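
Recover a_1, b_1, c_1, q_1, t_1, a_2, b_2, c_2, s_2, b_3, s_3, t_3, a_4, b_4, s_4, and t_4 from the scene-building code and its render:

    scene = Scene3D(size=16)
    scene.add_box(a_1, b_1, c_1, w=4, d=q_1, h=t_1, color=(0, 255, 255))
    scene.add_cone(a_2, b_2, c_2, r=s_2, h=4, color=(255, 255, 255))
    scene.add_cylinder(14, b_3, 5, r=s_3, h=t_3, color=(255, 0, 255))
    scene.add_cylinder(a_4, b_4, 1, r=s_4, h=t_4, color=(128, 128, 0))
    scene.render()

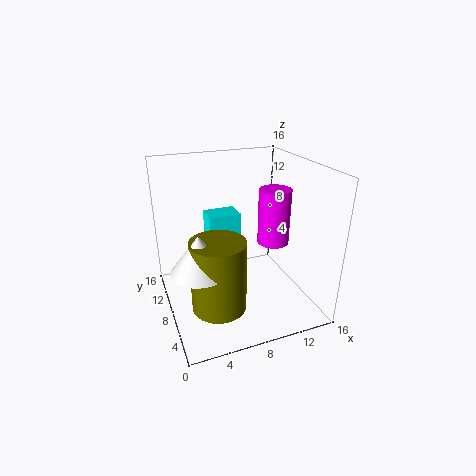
a_1 = 6
b_1 = 12
c_1 = 4
q_1 = 3
t_1 = 5
a_2 = 3
b_2 = 6
c_2 = 6
s_2 = 3
b_3 = 11
s_3 = 2
t_3 = 7
a_4 = 5
b_4 = 6
s_4 = 3
t_4 = 8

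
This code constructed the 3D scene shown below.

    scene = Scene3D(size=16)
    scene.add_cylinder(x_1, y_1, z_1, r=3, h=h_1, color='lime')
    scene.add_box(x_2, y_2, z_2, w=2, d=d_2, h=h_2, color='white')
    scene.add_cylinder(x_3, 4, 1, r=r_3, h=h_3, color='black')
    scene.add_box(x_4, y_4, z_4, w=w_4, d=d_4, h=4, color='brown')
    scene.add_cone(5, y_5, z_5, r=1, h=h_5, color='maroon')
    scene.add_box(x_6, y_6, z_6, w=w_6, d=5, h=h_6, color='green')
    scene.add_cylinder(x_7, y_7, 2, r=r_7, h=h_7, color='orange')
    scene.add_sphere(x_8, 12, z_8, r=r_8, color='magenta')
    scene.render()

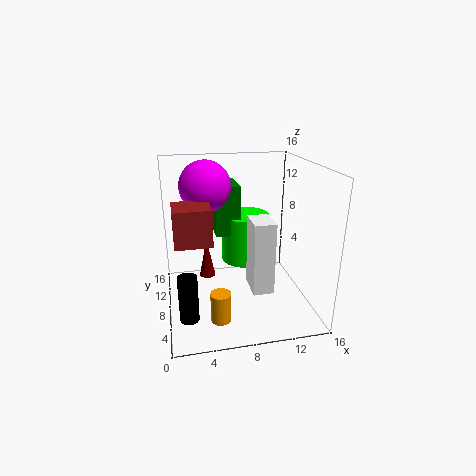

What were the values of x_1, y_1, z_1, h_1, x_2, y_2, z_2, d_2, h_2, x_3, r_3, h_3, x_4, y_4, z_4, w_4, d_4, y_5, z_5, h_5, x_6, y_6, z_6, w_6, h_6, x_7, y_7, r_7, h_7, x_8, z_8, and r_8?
x_1 = 10, y_1 = 13, z_1 = 3, h_1 = 6, x_2 = 8, y_2 = 1, z_2 = 5, d_2 = 3, h_2 = 7, x_3 = 2, r_3 = 1, h_3 = 5, x_4 = 1, y_4 = 6, z_4 = 8, w_4 = 4, d_4 = 4, y_5 = 13, z_5 = 1, h_5 = 5, x_6 = 6, y_6 = 11, z_6 = 7, w_6 = 3, h_6 = 6, x_7 = 5, y_7 = 2, r_7 = 1, h_7 = 3, x_8 = 5, z_8 = 13, r_8 = 3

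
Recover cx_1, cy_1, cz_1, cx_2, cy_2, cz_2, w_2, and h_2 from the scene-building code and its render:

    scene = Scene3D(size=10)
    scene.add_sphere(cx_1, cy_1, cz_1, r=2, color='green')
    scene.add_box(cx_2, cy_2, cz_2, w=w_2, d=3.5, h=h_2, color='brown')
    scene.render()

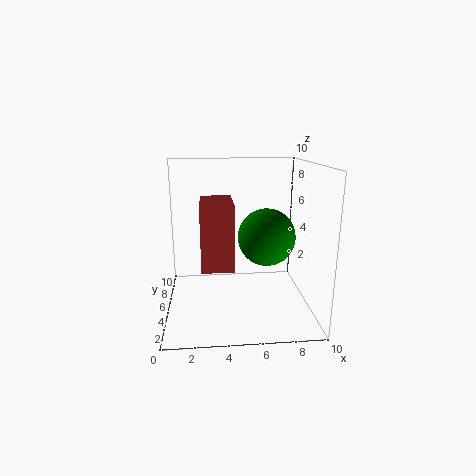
cx_1 = 7
cy_1 = 5
cz_1 = 5
cx_2 = 2.5
cy_2 = 1.5
cz_2 = 4
w_2 = 2
h_2 = 4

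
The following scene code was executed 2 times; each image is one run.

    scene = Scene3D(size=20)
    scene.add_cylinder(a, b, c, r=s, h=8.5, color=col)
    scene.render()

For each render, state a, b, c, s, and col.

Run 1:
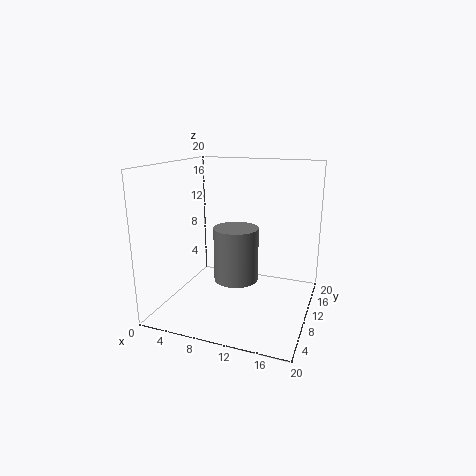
a = 8; b = 14.5; c = 1.5; s = 3.5; col = 'gray'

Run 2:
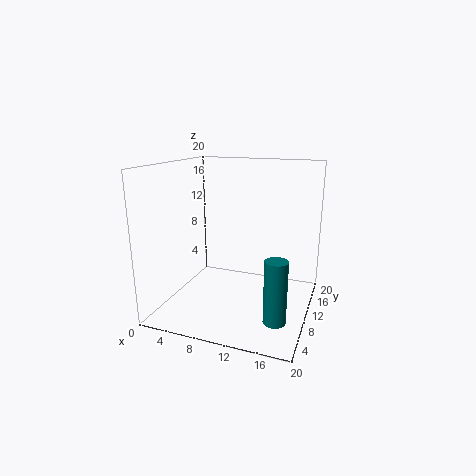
a = 16.5; b = 6; c = 0.5; s = 1.5; col = 'teal'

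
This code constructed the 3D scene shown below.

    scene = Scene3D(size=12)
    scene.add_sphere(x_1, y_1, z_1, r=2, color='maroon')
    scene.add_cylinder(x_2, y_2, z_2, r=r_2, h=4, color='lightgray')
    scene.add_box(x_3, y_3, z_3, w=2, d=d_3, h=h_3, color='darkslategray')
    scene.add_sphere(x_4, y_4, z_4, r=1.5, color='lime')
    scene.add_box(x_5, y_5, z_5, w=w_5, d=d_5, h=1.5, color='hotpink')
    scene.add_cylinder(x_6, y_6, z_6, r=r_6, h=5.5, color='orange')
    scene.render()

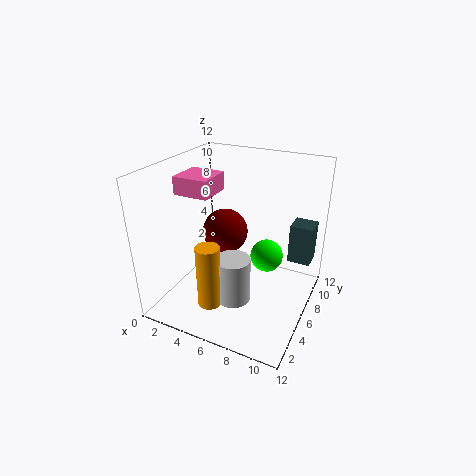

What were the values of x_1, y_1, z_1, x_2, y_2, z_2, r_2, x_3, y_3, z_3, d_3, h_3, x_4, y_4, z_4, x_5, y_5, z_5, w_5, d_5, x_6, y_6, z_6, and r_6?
x_1 = 4
y_1 = 7.5
z_1 = 5.5
x_2 = 6
y_2 = 5
z_2 = 0.5
r_2 = 1.5
x_3 = 9.5
y_3 = 9
z_3 = 3
d_3 = 2
h_3 = 3.5
x_4 = 7.5
y_4 = 9
z_4 = 3
x_5 = 1
y_5 = 4.5
z_5 = 9.5
w_5 = 3
d_5 = 3
x_6 = 4.5
y_6 = 3.5
z_6 = 0.5
r_6 = 1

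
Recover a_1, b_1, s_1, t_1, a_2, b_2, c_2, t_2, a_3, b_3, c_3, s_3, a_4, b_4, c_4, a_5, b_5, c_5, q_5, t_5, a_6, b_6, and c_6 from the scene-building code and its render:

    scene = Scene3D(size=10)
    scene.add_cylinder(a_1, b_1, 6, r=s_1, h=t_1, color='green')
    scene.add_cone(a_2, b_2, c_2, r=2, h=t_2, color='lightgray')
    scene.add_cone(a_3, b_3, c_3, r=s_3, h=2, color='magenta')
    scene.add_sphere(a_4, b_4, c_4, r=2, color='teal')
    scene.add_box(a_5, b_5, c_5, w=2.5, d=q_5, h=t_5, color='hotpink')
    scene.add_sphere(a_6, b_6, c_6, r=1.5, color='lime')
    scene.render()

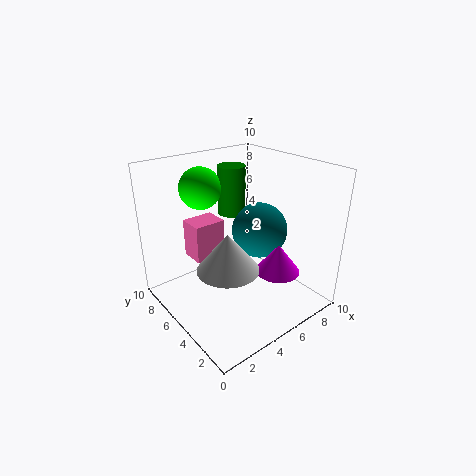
a_1 = 6
b_1 = 7
s_1 = 1
t_1 = 3.5
a_2 = 3
b_2 = 3.5
c_2 = 4
t_2 = 2.5
a_3 = 6.5
b_3 = 2.5
c_3 = 3
s_3 = 1.5
a_4 = 7
b_4 = 5
c_4 = 5
a_5 = 3.5
b_5 = 8
c_5 = 2
q_5 = 2
t_5 = 3
a_6 = 4
b_6 = 8
c_6 = 8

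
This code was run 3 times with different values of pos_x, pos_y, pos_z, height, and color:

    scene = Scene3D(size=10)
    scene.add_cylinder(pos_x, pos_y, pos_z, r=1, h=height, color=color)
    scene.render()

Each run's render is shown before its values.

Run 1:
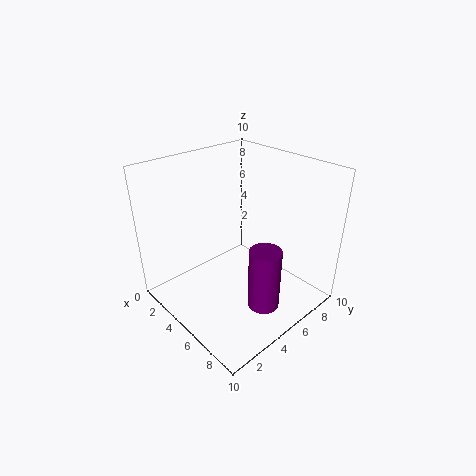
pos_x = 8.5; pos_y = 4; pos_z = 2; height = 4; color = 'purple'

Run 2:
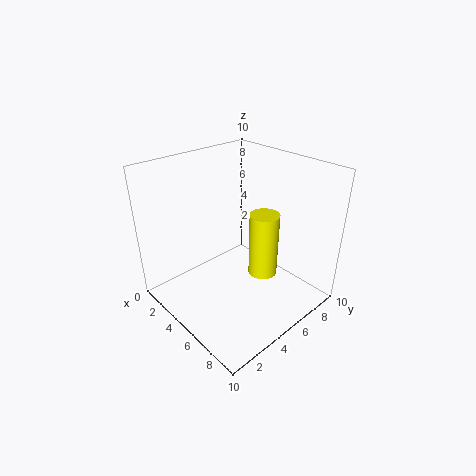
pos_x = 6.5; pos_y = 6; pos_z = 2.5; height = 4.5; color = 'yellow'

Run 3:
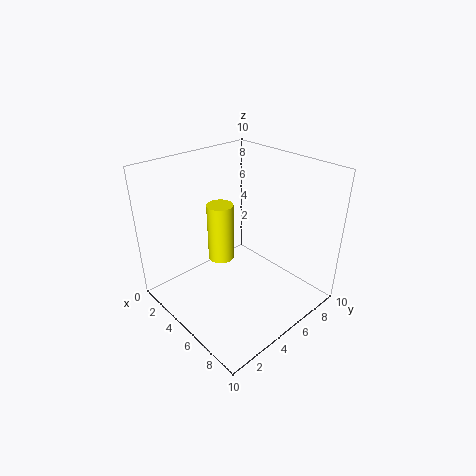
pos_x = 2.5; pos_y = 5.5; pos_z = 2; height = 4.5; color = 'yellow'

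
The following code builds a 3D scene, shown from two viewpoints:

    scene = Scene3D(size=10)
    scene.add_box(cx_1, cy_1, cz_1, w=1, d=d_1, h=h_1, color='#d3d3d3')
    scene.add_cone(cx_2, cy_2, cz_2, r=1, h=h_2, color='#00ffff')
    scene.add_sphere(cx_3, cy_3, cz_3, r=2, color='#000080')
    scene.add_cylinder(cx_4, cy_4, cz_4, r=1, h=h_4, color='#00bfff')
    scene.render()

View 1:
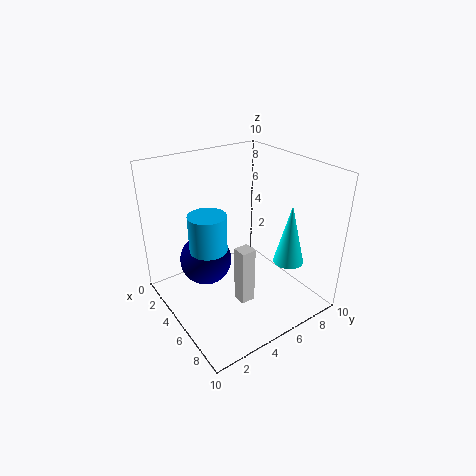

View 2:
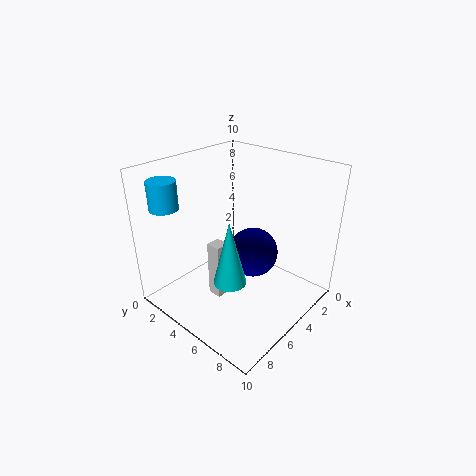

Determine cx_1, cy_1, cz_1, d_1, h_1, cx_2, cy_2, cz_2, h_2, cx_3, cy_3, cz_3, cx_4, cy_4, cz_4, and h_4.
cx_1 = 6, cy_1 = 4, cz_1 = 1, d_1 = 1, h_1 = 4, cx_2 = 8, cy_2 = 7, cz_2 = 4, h_2 = 4, cx_3 = 2, cy_3 = 4, cz_3 = 2, cx_4 = 8, cy_4 = 1, cz_4 = 7, h_4 = 2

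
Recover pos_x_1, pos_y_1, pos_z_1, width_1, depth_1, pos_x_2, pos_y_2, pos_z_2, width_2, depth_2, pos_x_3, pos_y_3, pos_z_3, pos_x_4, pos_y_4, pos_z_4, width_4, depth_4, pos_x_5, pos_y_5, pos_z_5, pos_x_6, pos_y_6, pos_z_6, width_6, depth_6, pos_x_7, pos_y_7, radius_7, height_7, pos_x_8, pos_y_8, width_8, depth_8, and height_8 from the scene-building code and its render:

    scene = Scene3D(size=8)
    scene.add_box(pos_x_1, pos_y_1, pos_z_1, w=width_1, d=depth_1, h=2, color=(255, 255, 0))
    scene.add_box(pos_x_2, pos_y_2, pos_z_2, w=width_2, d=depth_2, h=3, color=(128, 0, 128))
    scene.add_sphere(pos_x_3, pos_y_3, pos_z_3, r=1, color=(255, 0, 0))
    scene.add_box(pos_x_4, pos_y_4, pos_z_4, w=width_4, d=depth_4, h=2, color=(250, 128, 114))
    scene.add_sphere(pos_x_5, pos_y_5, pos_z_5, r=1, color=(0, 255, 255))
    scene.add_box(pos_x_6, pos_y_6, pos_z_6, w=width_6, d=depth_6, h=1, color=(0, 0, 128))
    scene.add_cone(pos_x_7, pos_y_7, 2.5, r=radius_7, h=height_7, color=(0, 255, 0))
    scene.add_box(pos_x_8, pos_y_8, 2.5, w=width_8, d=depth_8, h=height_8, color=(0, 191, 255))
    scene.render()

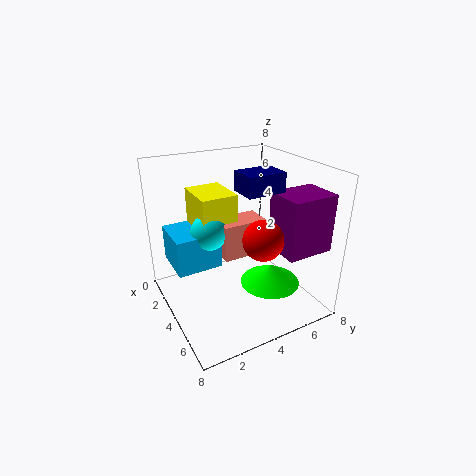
pos_x_1 = 1.5, pos_y_1 = 2, pos_z_1 = 4.5, width_1 = 2.5, depth_1 = 2, pos_x_2 = 5.5, pos_y_2 = 5, pos_z_2 = 4, width_2 = 2, depth_2 = 2.5, pos_x_3 = 6.5, pos_y_3 = 4, pos_z_3 = 5, pos_x_4 = 3, pos_y_4 = 3, pos_z_4 = 3, width_4 = 1.5, depth_4 = 2.5, pos_x_5 = 3.5, pos_y_5 = 2.5, pos_z_5 = 4.5, pos_x_6 = 4.5, pos_y_6 = 3.5, pos_z_6 = 7, width_6 = 1.5, depth_6 = 2, pos_x_7 = 6.5, pos_y_7 = 4.5, radius_7 = 1.5, height_7 = 1, pos_x_8 = 1.5, pos_y_8 = 0.5, width_8 = 2.5, depth_8 = 2.5, height_8 = 2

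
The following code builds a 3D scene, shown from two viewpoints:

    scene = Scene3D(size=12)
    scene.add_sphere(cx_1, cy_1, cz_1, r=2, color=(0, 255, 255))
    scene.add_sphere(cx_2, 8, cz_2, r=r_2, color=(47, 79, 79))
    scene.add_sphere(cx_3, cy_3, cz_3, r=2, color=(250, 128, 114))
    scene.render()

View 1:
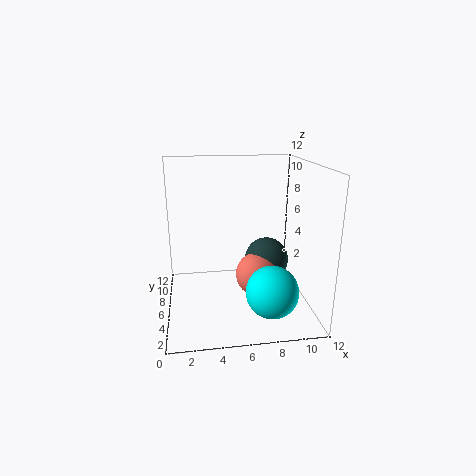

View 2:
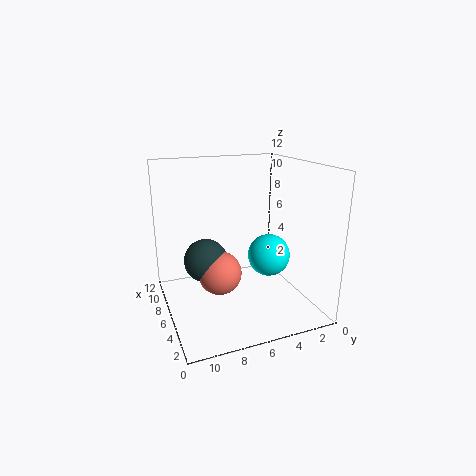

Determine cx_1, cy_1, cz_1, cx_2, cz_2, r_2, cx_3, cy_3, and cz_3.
cx_1 = 8, cy_1 = 2, cz_1 = 3, cx_2 = 9, cz_2 = 3, r_2 = 2, cx_3 = 8, cy_3 = 7, cz_3 = 2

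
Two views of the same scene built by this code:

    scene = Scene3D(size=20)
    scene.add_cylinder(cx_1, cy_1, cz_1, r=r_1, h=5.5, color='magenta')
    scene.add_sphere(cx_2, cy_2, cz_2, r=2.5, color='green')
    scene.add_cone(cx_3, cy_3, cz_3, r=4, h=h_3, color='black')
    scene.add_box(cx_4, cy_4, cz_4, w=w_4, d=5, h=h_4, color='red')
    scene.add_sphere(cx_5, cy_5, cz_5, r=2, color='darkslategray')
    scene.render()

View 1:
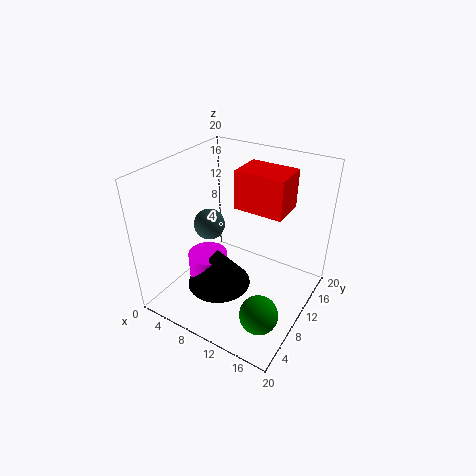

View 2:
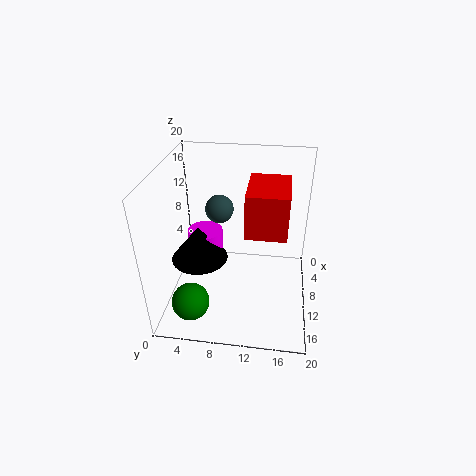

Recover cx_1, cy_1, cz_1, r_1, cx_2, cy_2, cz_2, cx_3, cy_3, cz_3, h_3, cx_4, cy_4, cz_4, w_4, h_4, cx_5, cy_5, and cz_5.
cx_1 = 8.5; cy_1 = 5; cz_1 = 4.5; r_1 = 2.5; cx_2 = 16.5; cy_2 = 4.5; cz_2 = 3.5; cx_3 = 10.5; cy_3 = 4.5; cz_3 = 6.5; h_3 = 5; cx_4 = 8.5; cy_4 = 11.5; cz_4 = 13.5; w_4 = 7; h_4 = 5.5; cx_5 = 7.5; cy_5 = 7; cz_5 = 13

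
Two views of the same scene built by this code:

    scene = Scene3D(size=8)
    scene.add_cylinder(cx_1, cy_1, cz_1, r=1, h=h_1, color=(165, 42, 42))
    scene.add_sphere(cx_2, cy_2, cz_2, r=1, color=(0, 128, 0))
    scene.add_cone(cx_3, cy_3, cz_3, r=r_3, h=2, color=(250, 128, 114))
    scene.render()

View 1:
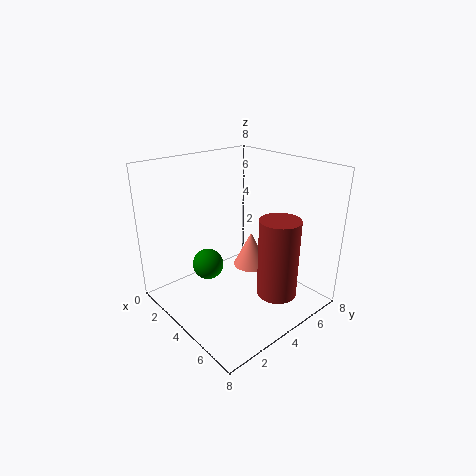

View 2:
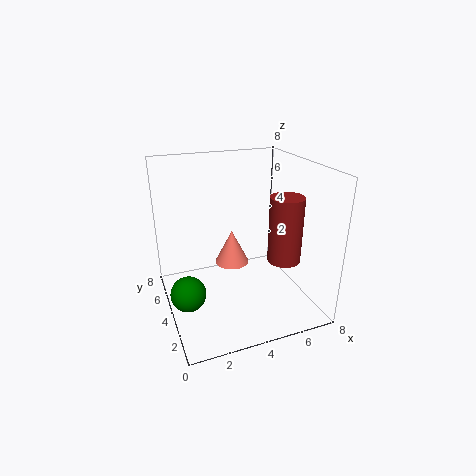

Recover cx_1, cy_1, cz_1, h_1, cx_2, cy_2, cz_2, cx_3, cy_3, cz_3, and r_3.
cx_1 = 7; cy_1 = 4; cz_1 = 2; h_1 = 4; cx_2 = 1; cy_2 = 4; cz_2 = 1; cx_3 = 4; cy_3 = 5; cz_3 = 2; r_3 = 1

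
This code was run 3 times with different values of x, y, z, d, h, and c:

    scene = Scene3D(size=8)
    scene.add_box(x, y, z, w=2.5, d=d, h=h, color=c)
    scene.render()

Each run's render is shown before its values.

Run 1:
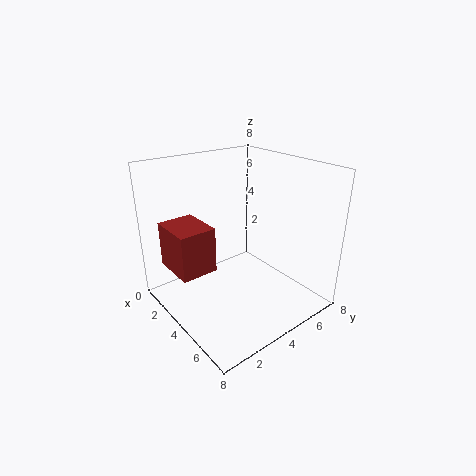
x = 1.5
y = 0.5
z = 2.5
d = 2
h = 2.5
c = 'brown'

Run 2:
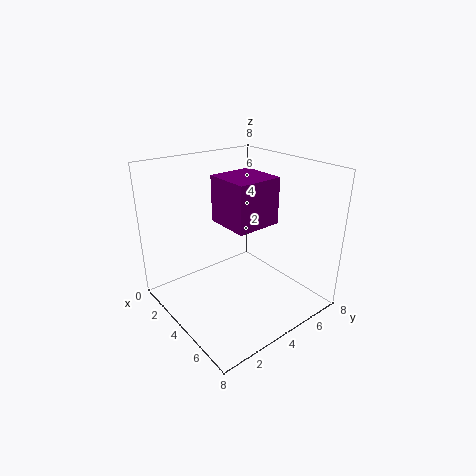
x = 3
y = 3
z = 5
d = 2.5
h = 2.5
c = 'purple'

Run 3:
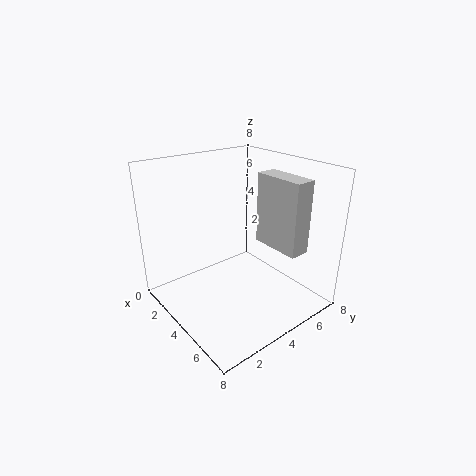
x = 5.5
y = 4
z = 4.5
d = 1
h = 3.5
c = 'lightgray'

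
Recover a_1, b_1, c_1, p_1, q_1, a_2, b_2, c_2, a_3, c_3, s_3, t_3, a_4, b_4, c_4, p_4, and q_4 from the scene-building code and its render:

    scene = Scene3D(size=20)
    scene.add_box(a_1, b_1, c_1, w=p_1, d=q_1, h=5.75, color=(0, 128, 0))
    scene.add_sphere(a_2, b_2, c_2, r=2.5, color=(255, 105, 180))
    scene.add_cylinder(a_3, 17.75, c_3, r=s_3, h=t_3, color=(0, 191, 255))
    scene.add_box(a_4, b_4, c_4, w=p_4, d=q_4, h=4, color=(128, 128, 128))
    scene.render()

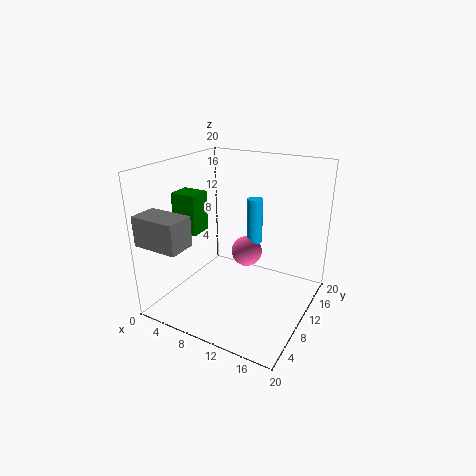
a_1 = 0.75, b_1 = 7.5, c_1 = 10, p_1 = 3.75, q_1 = 3.25, a_2 = 7.75, b_2 = 17, c_2 = 4.25, a_3 = 8.75, c_3 = 6, s_3 = 1.25, t_3 = 7.25, a_4 = 0.25, b_4 = 0.5, c_4 = 10.5, p_4 = 6.25, q_4 = 3.75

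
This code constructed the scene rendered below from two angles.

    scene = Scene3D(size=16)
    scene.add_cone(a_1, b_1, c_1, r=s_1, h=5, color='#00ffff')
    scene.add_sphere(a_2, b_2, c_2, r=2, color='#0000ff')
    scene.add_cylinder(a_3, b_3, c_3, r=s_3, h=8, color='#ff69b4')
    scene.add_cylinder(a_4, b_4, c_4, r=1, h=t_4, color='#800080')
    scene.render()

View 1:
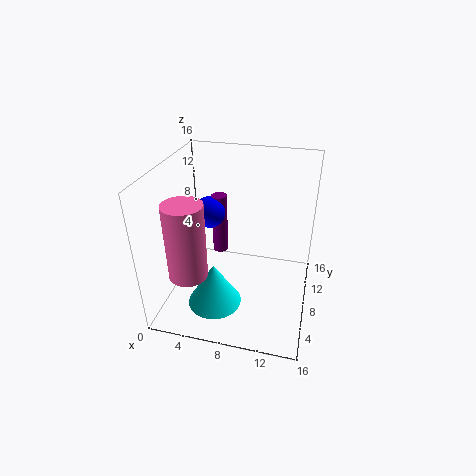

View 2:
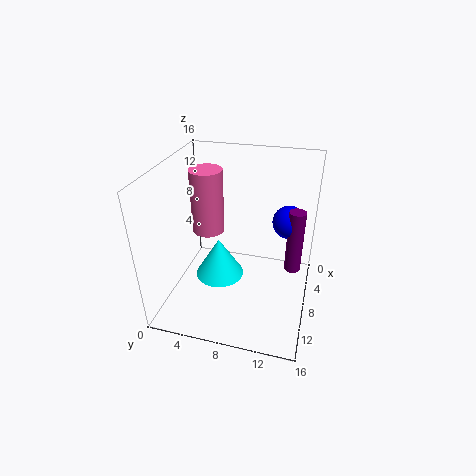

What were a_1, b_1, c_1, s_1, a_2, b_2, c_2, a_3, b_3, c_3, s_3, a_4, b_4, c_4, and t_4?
a_1 = 6, b_1 = 5, c_1 = 1, s_1 = 3, a_2 = 3, b_2 = 13, c_2 = 8, a_3 = 4, b_3 = 3, c_3 = 6, s_3 = 2, a_4 = 4, b_4 = 14, c_4 = 2, t_4 = 8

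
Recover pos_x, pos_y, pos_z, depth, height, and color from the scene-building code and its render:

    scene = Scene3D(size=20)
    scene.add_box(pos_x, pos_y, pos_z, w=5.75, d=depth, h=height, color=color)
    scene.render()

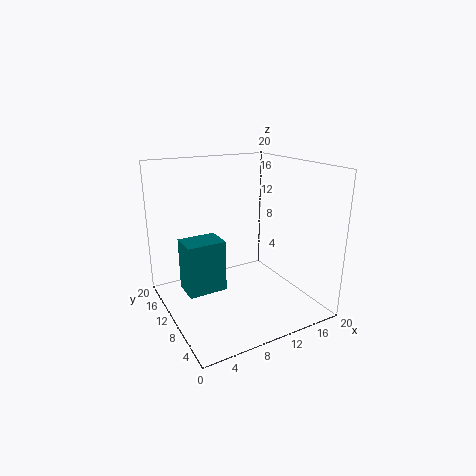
pos_x = 3.25, pos_y = 11.75, pos_z = 1.25, depth = 4.25, height = 7.75, color = 'teal'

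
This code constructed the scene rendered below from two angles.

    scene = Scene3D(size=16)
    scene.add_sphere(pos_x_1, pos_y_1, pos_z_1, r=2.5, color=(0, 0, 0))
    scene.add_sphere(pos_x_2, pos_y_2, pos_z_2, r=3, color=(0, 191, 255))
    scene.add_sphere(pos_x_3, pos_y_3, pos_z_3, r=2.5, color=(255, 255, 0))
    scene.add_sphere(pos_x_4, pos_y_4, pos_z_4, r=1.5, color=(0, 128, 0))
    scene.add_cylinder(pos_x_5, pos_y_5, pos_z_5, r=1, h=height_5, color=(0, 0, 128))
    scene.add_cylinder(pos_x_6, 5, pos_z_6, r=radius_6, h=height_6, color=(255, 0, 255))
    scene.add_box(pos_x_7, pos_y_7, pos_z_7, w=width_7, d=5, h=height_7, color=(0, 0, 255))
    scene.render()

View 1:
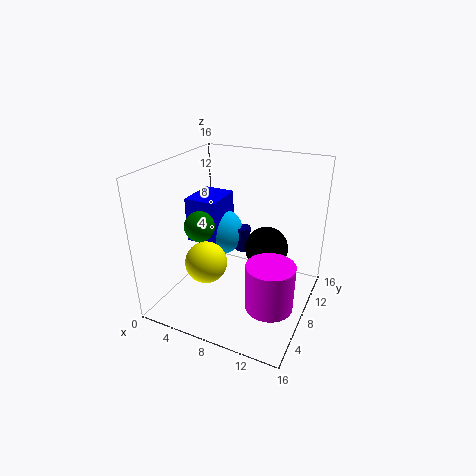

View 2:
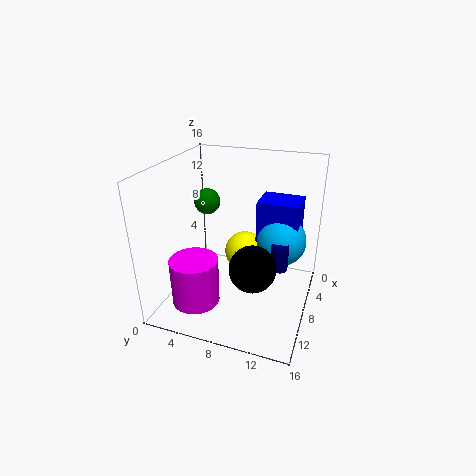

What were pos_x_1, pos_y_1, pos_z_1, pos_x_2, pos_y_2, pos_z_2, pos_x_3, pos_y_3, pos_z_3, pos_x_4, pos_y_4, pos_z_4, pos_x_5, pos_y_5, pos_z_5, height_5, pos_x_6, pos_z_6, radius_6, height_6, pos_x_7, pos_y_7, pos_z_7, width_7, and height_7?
pos_x_1 = 10.5; pos_y_1 = 10.5; pos_z_1 = 6; pos_x_2 = 3.5; pos_y_2 = 12; pos_z_2 = 6; pos_x_3 = 4; pos_y_3 = 7.5; pos_z_3 = 4; pos_x_4 = 6; pos_y_4 = 3.5; pos_z_4 = 11; pos_x_5 = 6.5; pos_y_5 = 12.5; pos_z_5 = 4; height_5 = 3; pos_x_6 = 13; pos_z_6 = 2.5; radius_6 = 2.5; height_6 = 5; pos_x_7 = 0.5; pos_y_7 = 9; pos_z_7 = 5.5; width_7 = 4; height_7 = 5.5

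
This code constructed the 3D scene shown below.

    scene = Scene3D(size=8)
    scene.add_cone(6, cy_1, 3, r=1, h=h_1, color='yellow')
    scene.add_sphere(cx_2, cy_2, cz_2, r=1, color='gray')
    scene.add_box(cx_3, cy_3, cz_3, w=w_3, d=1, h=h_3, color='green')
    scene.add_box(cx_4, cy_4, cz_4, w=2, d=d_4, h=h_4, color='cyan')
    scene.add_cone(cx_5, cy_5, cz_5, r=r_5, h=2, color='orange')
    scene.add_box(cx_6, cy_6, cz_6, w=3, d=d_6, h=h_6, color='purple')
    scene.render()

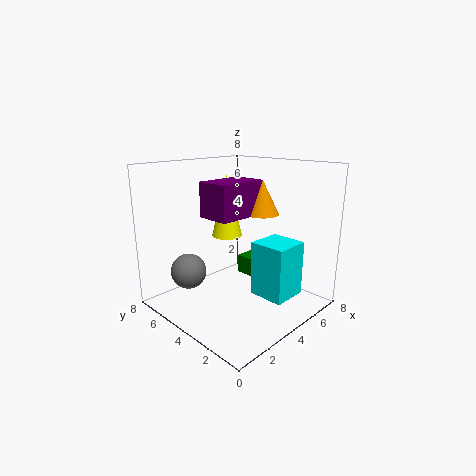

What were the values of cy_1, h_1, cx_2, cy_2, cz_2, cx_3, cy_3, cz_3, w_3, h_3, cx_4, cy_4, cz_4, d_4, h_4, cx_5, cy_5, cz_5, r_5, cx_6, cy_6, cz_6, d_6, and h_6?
cy_1 = 7
h_1 = 4
cx_2 = 2
cy_2 = 6
cz_2 = 2
cx_3 = 4
cy_3 = 3
cz_3 = 2
w_3 = 1
h_3 = 1
cx_4 = 4
cy_4 = 1
cz_4 = 1
d_4 = 2
h_4 = 3
cx_5 = 6
cy_5 = 4
cz_5 = 5
r_5 = 1
cx_6 = 3
cy_6 = 4
cz_6 = 5
d_6 = 2
h_6 = 2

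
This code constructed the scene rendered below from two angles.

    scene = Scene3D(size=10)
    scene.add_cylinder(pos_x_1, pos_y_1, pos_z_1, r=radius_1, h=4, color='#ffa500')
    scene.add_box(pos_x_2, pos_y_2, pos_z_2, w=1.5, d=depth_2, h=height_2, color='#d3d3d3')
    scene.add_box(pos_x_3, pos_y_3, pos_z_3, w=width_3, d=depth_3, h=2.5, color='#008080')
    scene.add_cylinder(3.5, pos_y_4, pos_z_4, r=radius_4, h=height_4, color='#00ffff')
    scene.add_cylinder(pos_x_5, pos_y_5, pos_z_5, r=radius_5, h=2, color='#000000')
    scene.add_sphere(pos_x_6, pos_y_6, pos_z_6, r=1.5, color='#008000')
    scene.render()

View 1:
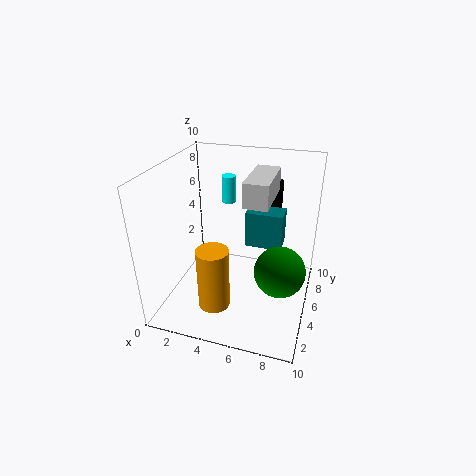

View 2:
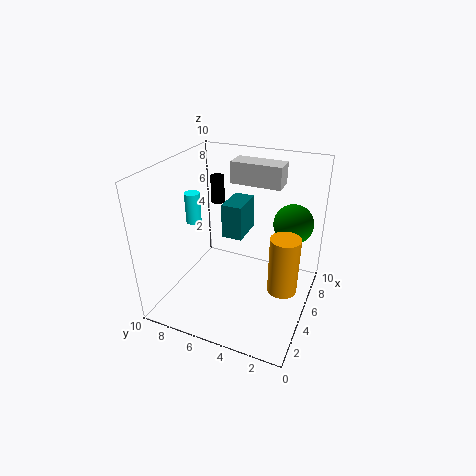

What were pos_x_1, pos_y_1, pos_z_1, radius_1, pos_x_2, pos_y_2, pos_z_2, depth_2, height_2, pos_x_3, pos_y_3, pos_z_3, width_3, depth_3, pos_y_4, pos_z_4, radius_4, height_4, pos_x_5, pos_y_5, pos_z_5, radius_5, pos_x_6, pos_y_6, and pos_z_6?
pos_x_1 = 4.5; pos_y_1 = 1.5; pos_z_1 = 2; radius_1 = 1; pos_x_2 = 6; pos_y_2 = 2.5; pos_z_2 = 8.5; depth_2 = 3.5; height_2 = 1.5; pos_x_3 = 5.5; pos_y_3 = 5; pos_z_3 = 4.5; width_3 = 2.5; depth_3 = 1.5; pos_y_4 = 7.5; pos_z_4 = 6.5; radius_4 = 0.5; height_4 = 2; pos_x_5 = 7; pos_y_5 = 7.5; pos_z_5 = 6.5; radius_5 = 0.5; pos_x_6 = 8.5; pos_y_6 = 2; pos_z_6 = 5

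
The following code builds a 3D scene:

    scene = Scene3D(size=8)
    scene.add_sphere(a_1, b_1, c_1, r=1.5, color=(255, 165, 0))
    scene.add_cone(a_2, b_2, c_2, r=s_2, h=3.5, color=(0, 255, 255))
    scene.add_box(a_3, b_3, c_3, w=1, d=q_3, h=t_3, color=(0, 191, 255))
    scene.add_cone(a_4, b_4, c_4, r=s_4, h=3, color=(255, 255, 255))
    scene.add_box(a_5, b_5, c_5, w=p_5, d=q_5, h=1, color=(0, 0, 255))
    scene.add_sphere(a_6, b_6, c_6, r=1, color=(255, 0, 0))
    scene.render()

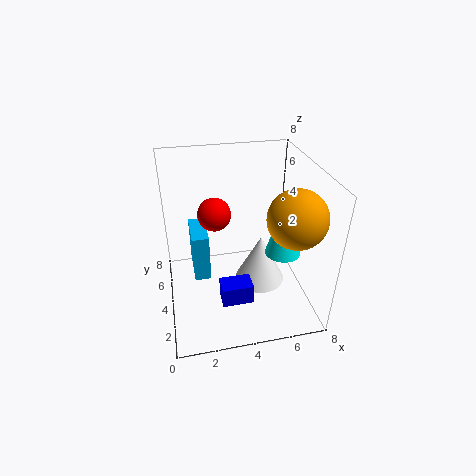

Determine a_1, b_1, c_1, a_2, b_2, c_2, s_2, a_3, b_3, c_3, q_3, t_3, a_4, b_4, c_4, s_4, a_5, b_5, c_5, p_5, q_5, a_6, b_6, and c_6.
a_1 = 6.5, b_1 = 2, c_1 = 6, a_2 = 6.5, b_2 = 3.5, c_2 = 3, s_2 = 1, a_3 = 1.5, b_3 = 5, c_3 = 0.5, q_3 = 2.5, t_3 = 3, a_4 = 5.5, b_4 = 4.5, c_4 = 0.5, s_4 = 1.5, a_5 = 2.5, b_5 = 0.5, c_5 = 2.5, p_5 = 1.5, q_5 = 1, a_6 = 3, b_6 = 6, c_6 = 4.5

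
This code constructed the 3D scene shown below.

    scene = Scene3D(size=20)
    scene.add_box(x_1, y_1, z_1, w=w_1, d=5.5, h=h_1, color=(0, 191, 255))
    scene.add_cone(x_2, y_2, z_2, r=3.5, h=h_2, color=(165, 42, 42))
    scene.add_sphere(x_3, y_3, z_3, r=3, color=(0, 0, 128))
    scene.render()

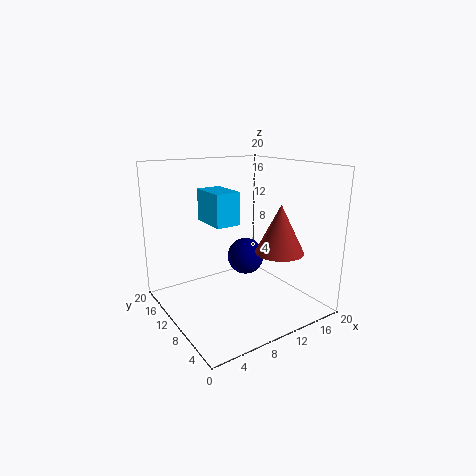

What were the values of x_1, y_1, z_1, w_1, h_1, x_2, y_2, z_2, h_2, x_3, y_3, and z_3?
x_1 = 6.5; y_1 = 9.5; z_1 = 12; w_1 = 3.5; h_1 = 4.5; x_2 = 15.5; y_2 = 7.5; z_2 = 7.5; h_2 = 7; x_3 = 15.5; y_3 = 16; z_3 = 4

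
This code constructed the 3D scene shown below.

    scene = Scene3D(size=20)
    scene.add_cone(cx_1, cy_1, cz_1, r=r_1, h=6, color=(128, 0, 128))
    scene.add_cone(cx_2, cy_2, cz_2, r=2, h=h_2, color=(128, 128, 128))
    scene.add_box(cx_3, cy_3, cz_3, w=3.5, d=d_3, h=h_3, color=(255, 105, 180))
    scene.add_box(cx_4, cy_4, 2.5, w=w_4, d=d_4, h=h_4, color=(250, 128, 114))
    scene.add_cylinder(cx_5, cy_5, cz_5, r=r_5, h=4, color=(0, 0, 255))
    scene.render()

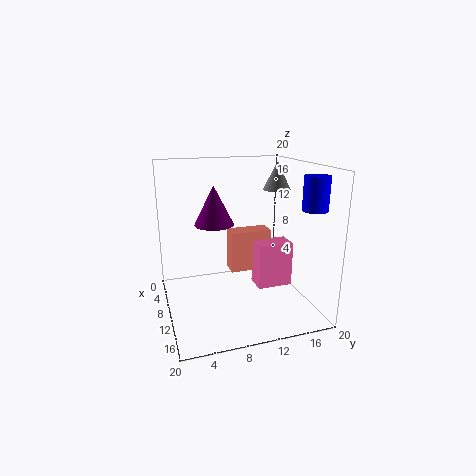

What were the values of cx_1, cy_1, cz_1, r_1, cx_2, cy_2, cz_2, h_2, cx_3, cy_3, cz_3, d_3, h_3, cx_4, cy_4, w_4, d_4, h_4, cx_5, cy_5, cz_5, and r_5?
cx_1 = 4.5, cy_1 = 8, cz_1 = 10.5, r_1 = 3, cx_2 = 8, cy_2 = 16.5, cz_2 = 16, h_2 = 4, cx_3 = 5, cy_3 = 14, cz_3 = 0.5, d_3 = 5.5, h_3 = 7, cx_4 = 2.5, cy_4 = 10.5, w_4 = 3, d_4 = 6.5, h_4 = 6.5, cx_5 = 18.5, cy_5 = 16.5, cz_5 = 15.5, r_5 = 1.5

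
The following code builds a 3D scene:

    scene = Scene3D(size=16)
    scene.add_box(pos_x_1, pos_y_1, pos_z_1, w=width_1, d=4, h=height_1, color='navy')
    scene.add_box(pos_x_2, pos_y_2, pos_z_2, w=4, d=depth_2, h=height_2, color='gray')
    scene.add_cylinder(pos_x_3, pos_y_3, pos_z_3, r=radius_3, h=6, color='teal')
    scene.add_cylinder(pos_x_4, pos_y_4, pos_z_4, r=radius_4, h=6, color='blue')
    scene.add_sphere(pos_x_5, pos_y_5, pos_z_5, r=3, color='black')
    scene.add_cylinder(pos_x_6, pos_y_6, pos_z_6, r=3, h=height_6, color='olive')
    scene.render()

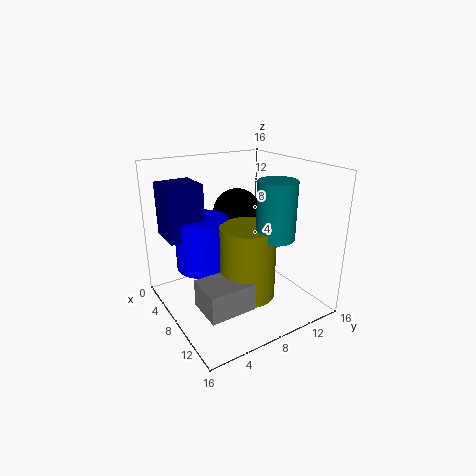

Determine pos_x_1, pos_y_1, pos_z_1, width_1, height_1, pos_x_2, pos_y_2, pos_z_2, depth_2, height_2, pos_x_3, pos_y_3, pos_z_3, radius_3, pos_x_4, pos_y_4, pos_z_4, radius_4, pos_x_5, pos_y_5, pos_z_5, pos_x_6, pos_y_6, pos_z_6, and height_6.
pos_x_1 = 2; pos_y_1 = 1; pos_z_1 = 8; width_1 = 4; height_1 = 6; pos_x_2 = 9; pos_y_2 = 2; pos_z_2 = 2; depth_2 = 5; height_2 = 3; pos_x_3 = 12; pos_y_3 = 10; pos_z_3 = 9; radius_3 = 2; pos_x_4 = 5; pos_y_4 = 5; pos_z_4 = 4; radius_4 = 3; pos_x_5 = 3; pos_y_5 = 11; pos_z_5 = 9; pos_x_6 = 10; pos_y_6 = 8; pos_z_6 = 2; height_6 = 8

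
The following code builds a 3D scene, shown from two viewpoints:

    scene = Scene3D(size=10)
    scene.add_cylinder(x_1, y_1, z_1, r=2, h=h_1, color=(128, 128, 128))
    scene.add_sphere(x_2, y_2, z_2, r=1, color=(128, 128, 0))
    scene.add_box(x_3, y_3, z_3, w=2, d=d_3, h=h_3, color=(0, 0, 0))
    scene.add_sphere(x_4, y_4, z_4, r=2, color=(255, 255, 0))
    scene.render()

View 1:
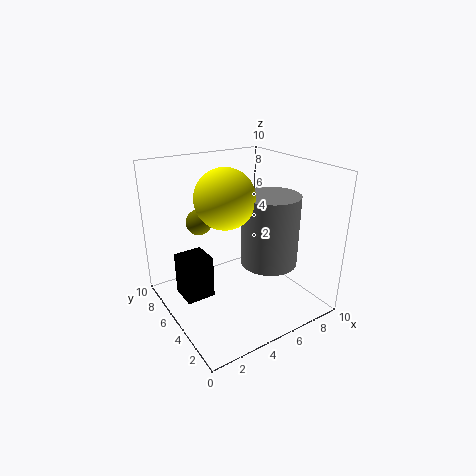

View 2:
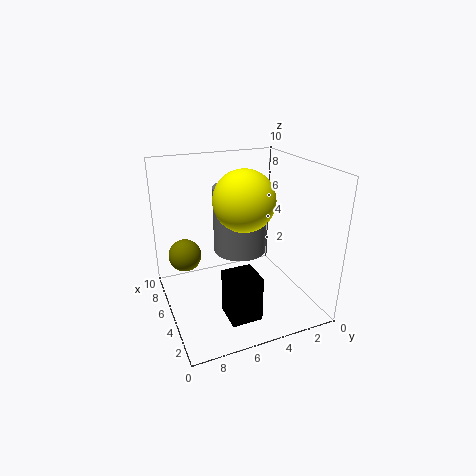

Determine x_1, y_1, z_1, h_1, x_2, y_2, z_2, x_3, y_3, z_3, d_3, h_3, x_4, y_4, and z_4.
x_1 = 7, y_1 = 4, z_1 = 3, h_1 = 5, x_2 = 4, y_2 = 9, z_2 = 5, x_3 = 1, y_3 = 5, z_3 = 1, d_3 = 2, h_3 = 3, x_4 = 4, y_4 = 5, z_4 = 8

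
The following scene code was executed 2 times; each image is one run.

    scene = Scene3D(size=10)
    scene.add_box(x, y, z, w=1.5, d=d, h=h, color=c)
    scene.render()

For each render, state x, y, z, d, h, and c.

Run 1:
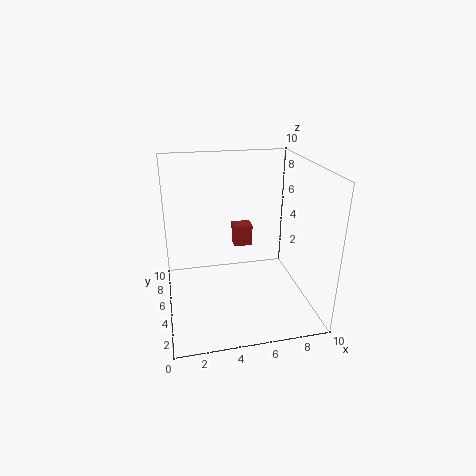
x = 5.5
y = 8.5
z = 2.5
d = 1.25
h = 1.75
c = 'brown'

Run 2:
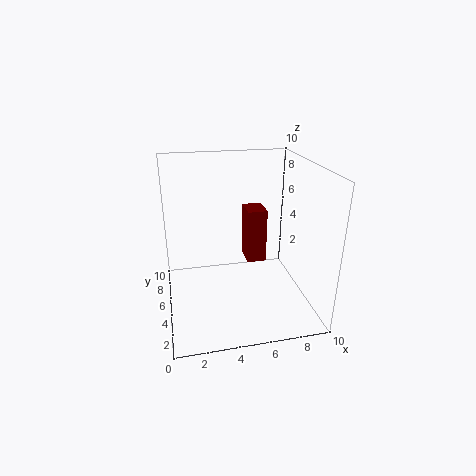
x = 6.25
y = 7
z = 1.75
d = 2
h = 4.25
c = 'maroon'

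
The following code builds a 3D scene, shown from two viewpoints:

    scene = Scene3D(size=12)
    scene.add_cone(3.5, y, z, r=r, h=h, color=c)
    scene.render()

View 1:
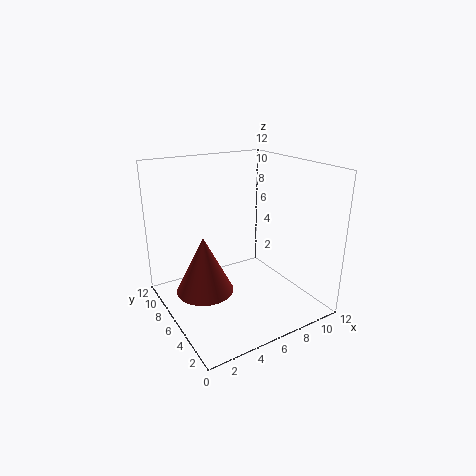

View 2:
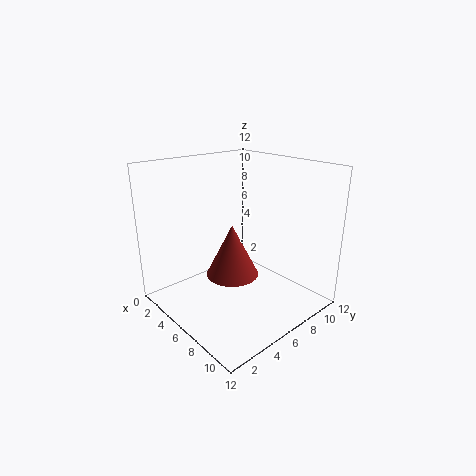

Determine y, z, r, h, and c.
y = 7.5, z = 1, r = 2.5, h = 5, c = 'brown'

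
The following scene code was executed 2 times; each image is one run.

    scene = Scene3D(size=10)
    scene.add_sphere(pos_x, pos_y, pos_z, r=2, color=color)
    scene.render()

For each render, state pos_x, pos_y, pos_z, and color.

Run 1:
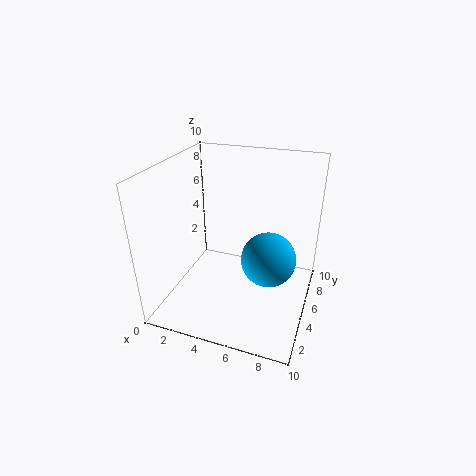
pos_x = 7
pos_y = 6
pos_z = 3
color = 'deepskyblue'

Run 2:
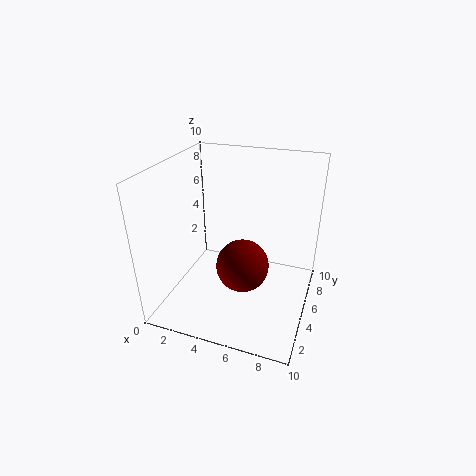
pos_x = 5
pos_y = 6
pos_z = 2
color = 'maroon'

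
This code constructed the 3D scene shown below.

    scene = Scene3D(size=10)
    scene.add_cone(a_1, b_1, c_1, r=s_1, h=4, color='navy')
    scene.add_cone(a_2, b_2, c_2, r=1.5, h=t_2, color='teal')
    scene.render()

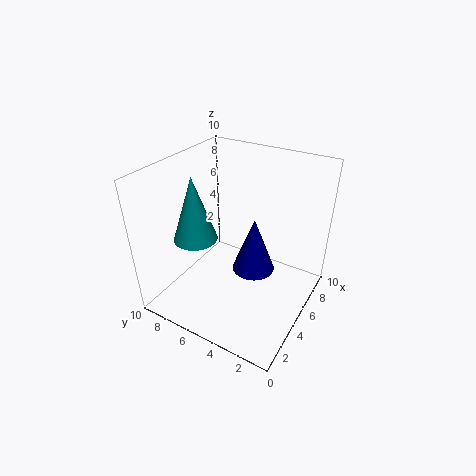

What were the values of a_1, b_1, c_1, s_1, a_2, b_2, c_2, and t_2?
a_1 = 5.5
b_1 = 4
c_1 = 2.5
s_1 = 1.5
a_2 = 3.5
b_2 = 7.5
c_2 = 5
t_2 = 4.5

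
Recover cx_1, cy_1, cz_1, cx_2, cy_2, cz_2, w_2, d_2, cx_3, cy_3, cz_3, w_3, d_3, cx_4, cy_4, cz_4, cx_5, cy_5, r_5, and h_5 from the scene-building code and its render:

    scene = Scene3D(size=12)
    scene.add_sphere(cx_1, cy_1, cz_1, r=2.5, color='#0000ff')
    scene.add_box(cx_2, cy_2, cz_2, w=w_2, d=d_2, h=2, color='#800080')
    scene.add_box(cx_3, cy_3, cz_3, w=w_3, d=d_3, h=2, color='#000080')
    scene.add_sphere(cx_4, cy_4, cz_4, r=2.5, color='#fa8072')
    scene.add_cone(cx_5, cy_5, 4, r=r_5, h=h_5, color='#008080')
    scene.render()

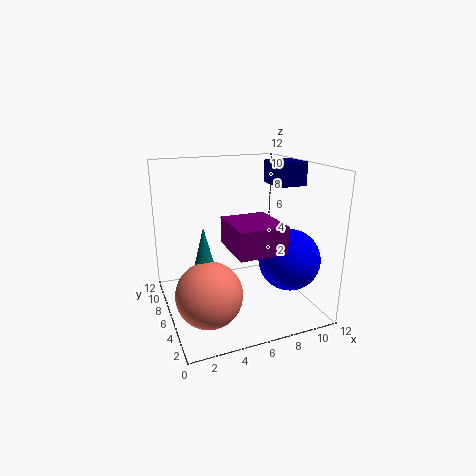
cx_1 = 9.5
cy_1 = 3.5
cz_1 = 4.5
cx_2 = 4
cy_2 = 0.5
cz_2 = 6.5
w_2 = 3.5
d_2 = 4
cx_3 = 9.5
cy_3 = 5.5
cz_3 = 10
w_3 = 2.5
d_3 = 3
cx_4 = 2.5
cy_4 = 3
cz_4 = 3
cx_5 = 2.5
cy_5 = 4
r_5 = 1
h_5 = 4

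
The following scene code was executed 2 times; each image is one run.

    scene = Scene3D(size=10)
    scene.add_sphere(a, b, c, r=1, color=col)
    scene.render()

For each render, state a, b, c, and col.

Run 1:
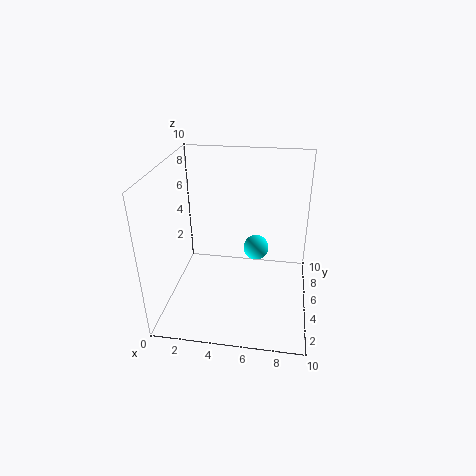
a = 6; b = 8; c = 2.5; col = 'cyan'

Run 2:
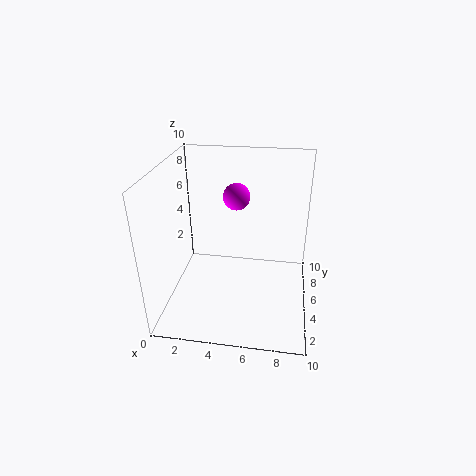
a = 4.5; b = 7.5; c = 7; col = 'magenta'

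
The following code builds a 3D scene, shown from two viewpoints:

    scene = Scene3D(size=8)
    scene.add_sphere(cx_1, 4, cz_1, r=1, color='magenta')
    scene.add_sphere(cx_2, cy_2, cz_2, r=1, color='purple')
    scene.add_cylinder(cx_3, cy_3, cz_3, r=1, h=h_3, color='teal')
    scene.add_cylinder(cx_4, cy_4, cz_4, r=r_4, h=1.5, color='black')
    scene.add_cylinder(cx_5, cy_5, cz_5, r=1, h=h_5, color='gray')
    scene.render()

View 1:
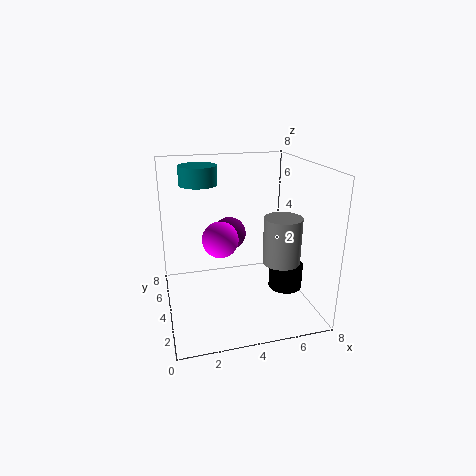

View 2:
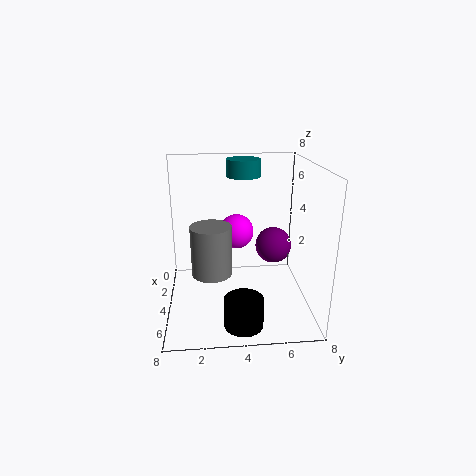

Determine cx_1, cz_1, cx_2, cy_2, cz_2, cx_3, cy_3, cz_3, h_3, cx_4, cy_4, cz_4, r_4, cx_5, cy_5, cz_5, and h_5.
cx_1 = 3
cz_1 = 4
cx_2 = 4
cy_2 = 6
cz_2 = 3.5
cx_3 = 2
cy_3 = 4.5
cz_3 = 7
h_3 = 1
cx_4 = 7
cy_4 = 4
cz_4 = 0.5
r_4 = 1
cx_5 = 6
cy_5 = 2.5
cz_5 = 3
h_5 = 2.5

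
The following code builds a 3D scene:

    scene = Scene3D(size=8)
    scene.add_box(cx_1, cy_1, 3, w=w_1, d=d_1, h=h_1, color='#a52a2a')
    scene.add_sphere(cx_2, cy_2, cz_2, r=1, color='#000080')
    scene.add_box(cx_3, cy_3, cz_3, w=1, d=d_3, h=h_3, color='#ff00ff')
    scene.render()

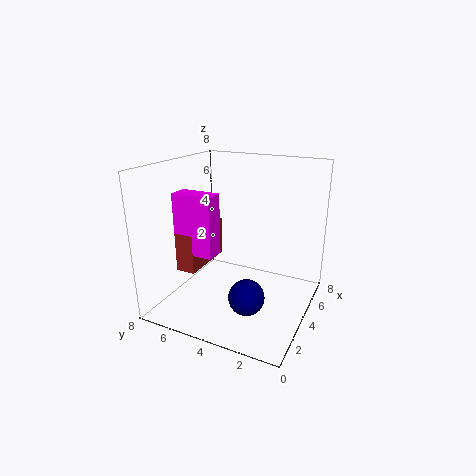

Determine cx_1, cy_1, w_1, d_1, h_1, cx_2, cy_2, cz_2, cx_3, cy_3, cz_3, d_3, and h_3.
cx_1 = 1, cy_1 = 5, w_1 = 3, d_1 = 1, h_1 = 2, cx_2 = 3, cy_2 = 3, cz_2 = 1, cx_3 = 1, cy_3 = 4, cz_3 = 4, d_3 = 2, h_3 = 3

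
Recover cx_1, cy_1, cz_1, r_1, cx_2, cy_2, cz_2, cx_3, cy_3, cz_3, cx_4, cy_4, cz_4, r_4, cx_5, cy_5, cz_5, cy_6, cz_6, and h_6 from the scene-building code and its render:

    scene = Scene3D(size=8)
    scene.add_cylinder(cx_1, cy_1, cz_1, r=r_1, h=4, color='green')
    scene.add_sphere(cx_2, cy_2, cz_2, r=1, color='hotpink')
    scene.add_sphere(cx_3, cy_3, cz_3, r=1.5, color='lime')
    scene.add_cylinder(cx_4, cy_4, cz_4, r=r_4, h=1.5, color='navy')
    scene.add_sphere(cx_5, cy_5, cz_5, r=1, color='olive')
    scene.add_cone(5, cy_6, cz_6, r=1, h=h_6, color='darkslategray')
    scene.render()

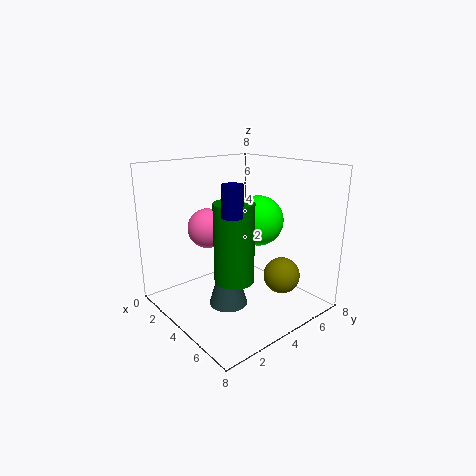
cx_1 = 5.5; cy_1 = 2.5; cz_1 = 2.5; r_1 = 1; cx_2 = 4; cy_2 = 2; cz_2 = 5; cx_3 = 3.5; cy_3 = 6; cz_3 = 4.5; cx_4 = 6; cy_4 = 2; cz_4 = 6; r_4 = 0.5; cx_5 = 6; cy_5 = 5.5; cz_5 = 2; cy_6 = 2.5; cz_6 = 1; h_6 = 3.5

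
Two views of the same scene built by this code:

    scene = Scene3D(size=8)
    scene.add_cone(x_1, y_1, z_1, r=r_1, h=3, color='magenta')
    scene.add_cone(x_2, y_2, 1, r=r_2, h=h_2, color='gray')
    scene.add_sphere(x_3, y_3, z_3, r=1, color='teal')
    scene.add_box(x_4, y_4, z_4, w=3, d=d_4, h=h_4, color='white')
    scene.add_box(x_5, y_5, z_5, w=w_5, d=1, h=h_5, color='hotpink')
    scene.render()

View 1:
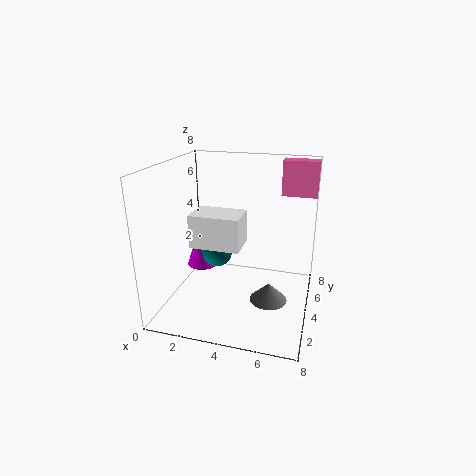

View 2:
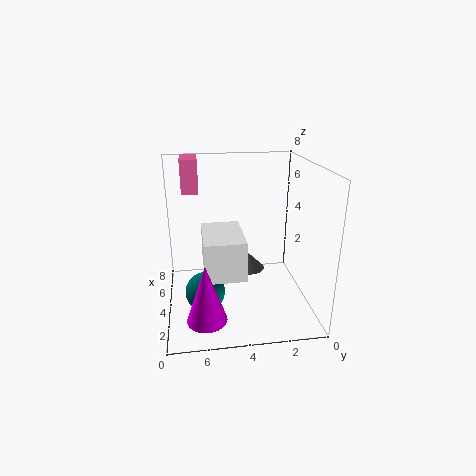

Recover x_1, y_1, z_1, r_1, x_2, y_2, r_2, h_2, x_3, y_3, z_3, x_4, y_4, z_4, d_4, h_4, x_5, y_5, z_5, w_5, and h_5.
x_1 = 1, y_1 = 6, z_1 = 1, r_1 = 1, x_2 = 6, y_2 = 3, r_2 = 1, h_2 = 1, x_3 = 2, y_3 = 6, z_3 = 2, x_4 = 1, y_4 = 4, z_4 = 3, d_4 = 2, h_4 = 2, x_5 = 6, y_5 = 6, z_5 = 6, w_5 = 2, h_5 = 2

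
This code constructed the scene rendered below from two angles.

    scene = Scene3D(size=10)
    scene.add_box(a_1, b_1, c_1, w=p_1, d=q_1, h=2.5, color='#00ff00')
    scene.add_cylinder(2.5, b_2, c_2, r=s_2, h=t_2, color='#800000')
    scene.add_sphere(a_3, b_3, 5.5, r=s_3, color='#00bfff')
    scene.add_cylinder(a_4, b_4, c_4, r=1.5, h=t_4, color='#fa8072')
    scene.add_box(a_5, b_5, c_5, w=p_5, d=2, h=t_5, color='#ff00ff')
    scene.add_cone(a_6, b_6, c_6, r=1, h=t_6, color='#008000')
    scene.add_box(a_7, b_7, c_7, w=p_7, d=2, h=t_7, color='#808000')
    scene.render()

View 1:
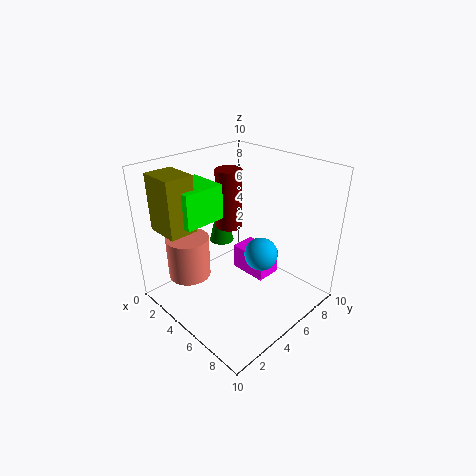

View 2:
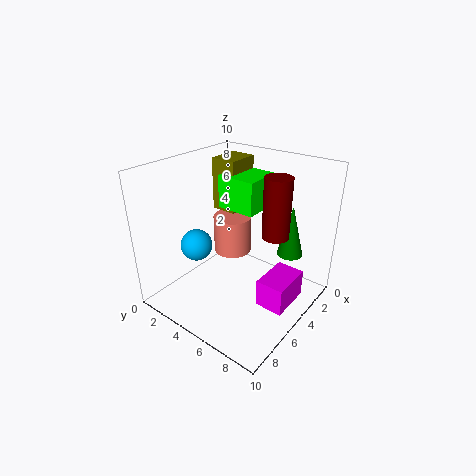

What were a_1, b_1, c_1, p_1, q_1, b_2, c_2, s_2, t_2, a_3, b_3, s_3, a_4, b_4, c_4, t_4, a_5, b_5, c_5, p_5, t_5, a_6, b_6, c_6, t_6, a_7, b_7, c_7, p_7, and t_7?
a_1 = 0.5, b_1 = 2, c_1 = 6, p_1 = 3, q_1 = 3, b_2 = 6.5, c_2 = 4.5, s_2 = 1, t_2 = 4.5, a_3 = 8, b_3 = 4, s_3 = 1, a_4 = 2.5, b_4 = 2.5, c_4 = 2, t_4 = 3, a_5 = 2.5, b_5 = 7, c_5 = 0.5, p_5 = 3, t_5 = 2, a_6 = 1, b_6 = 7, c_6 = 2.5, t_6 = 4, a_7 = 0.5, b_7 = 1, c_7 = 5.5, p_7 = 2.5, t_7 = 4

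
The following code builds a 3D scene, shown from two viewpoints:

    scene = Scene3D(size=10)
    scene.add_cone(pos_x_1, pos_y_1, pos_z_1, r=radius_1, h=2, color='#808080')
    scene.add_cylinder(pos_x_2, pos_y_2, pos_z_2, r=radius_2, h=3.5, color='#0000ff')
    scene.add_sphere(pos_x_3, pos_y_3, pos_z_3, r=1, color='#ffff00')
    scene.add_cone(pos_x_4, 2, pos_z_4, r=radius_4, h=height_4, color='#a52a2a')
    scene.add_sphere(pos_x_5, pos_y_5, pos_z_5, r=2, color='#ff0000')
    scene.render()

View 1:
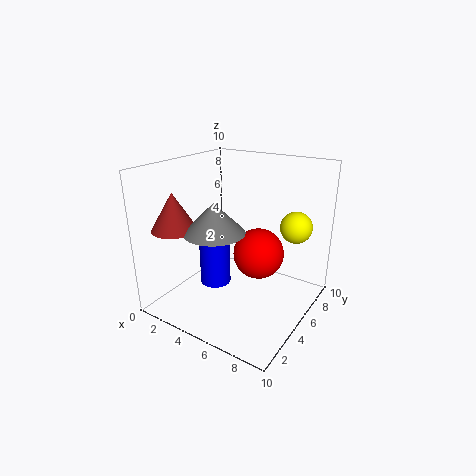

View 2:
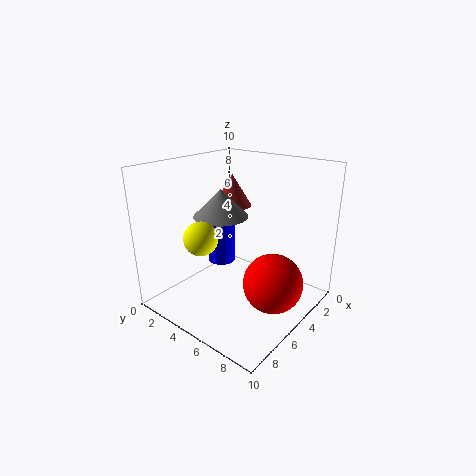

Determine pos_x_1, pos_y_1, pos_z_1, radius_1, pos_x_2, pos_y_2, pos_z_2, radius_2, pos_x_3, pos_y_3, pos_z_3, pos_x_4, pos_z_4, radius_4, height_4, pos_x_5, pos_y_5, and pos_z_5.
pos_x_1 = 4.5
pos_y_1 = 3
pos_z_1 = 6
radius_1 = 2
pos_x_2 = 4.5
pos_y_2 = 3
pos_z_2 = 2.5
radius_2 = 1
pos_x_3 = 9
pos_y_3 = 5.5
pos_z_3 = 6.5
pos_x_4 = 2
pos_z_4 = 6
radius_4 = 1.5
height_4 = 2.5
pos_x_5 = 5
pos_y_5 = 8
pos_z_5 = 2.5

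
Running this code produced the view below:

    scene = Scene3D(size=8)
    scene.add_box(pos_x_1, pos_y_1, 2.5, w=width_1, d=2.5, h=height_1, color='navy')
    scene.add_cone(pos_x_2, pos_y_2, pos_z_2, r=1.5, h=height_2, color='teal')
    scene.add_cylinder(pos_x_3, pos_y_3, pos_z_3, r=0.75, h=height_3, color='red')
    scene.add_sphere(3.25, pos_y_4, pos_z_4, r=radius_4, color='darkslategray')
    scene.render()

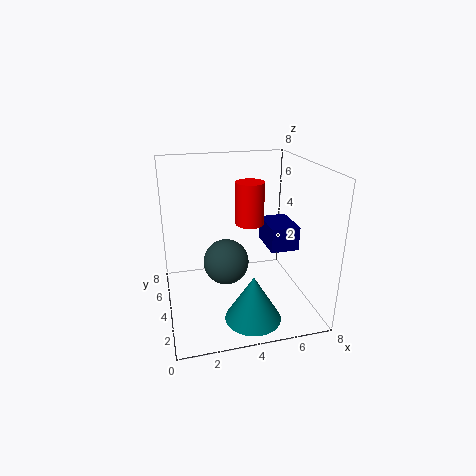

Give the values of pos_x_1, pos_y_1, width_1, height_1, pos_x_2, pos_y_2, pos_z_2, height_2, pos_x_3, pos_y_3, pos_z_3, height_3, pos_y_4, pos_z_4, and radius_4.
pos_x_1 = 6.25
pos_y_1 = 4.5
width_1 = 1.75
height_1 = 1.5
pos_x_2 = 4.25
pos_y_2 = 1.75
pos_z_2 = 0.25
height_2 = 2.5
pos_x_3 = 4.5
pos_y_3 = 3.5
pos_z_3 = 5
height_3 = 2.25
pos_y_4 = 3.75
pos_z_4 = 2.75
radius_4 = 1.25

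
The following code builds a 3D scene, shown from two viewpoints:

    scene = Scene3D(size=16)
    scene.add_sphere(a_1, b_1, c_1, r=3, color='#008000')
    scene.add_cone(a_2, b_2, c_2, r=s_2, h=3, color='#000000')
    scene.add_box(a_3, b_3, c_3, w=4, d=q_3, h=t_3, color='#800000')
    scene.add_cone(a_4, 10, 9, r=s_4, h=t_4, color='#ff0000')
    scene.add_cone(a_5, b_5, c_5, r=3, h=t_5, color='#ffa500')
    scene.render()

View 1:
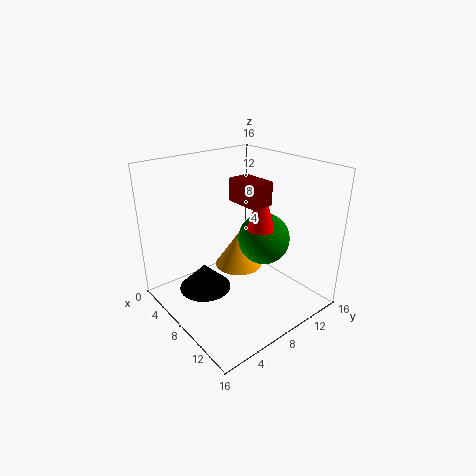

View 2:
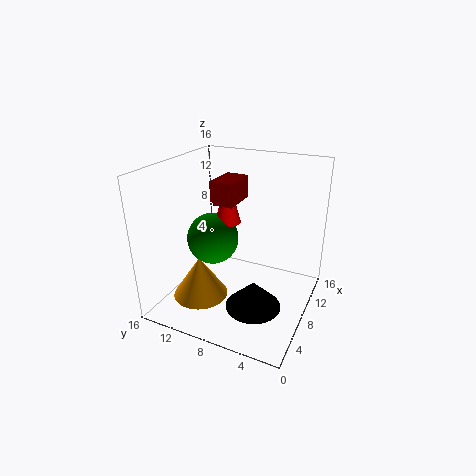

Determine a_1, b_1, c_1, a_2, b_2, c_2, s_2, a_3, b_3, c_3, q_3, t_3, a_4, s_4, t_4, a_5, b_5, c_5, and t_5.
a_1 = 8.5
b_1 = 11.5
c_1 = 7
a_2 = 5.5
b_2 = 5
c_2 = 1.5
s_2 = 3
a_3 = 6.5
b_3 = 8
c_3 = 12
q_3 = 2.5
t_3 = 2.5
a_4 = 9.5
s_4 = 1.5
t_4 = 5.5
a_5 = 4.5
b_5 = 11
c_5 = 2
t_5 = 4.5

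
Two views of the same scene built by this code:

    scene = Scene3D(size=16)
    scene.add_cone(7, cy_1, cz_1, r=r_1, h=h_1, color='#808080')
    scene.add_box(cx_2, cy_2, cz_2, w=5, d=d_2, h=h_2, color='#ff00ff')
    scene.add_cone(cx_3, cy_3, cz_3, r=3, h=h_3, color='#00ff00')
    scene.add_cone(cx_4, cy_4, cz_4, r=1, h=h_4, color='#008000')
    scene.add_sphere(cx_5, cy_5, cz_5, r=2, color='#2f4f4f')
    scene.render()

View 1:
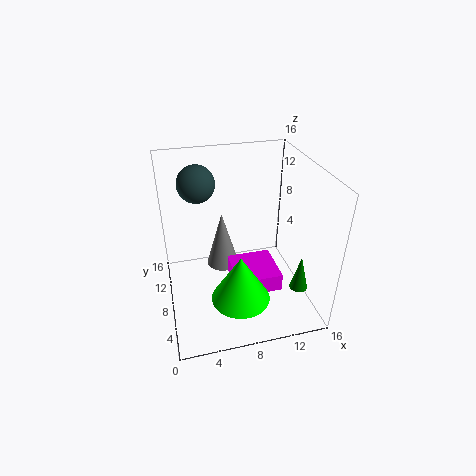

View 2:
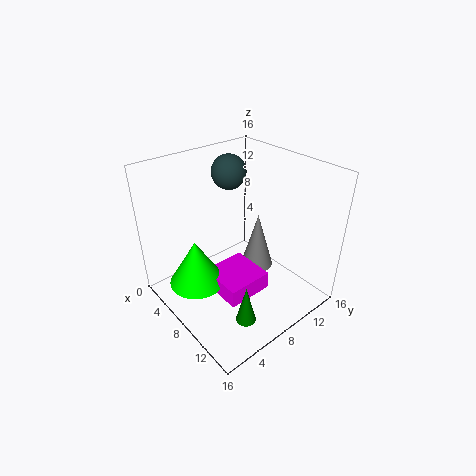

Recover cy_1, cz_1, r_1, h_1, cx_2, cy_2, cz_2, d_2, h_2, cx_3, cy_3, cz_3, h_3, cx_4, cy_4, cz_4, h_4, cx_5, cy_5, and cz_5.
cy_1 = 12, cz_1 = 2, r_1 = 2, h_1 = 7, cx_2 = 7, cy_2 = 4, cz_2 = 3, d_2 = 5, h_2 = 2, cx_3 = 7, cy_3 = 3, cz_3 = 4, h_3 = 5, cx_4 = 14, cy_4 = 4, cz_4 = 3, h_4 = 4, cx_5 = 4, cy_5 = 10, cz_5 = 14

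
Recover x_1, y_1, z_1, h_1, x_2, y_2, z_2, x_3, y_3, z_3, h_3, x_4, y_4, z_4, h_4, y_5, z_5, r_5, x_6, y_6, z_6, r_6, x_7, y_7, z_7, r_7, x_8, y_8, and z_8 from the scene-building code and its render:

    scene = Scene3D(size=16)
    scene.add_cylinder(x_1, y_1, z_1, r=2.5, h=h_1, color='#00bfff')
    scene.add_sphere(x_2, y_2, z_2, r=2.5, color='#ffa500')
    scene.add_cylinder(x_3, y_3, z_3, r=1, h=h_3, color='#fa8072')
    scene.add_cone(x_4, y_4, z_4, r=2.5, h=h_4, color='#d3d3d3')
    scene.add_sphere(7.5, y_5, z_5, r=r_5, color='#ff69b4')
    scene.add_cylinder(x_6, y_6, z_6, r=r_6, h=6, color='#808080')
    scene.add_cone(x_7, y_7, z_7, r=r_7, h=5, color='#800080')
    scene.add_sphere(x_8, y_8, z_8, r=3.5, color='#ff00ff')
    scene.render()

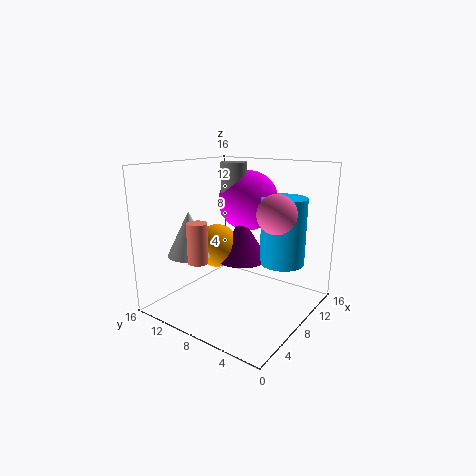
x_1 = 11
y_1 = 4
z_1 = 5
h_1 = 7.5
x_2 = 8
y_2 = 11
z_2 = 6.5
x_3 = 2
y_3 = 8.5
z_3 = 7
h_3 = 4
x_4 = 5
y_4 = 12.5
z_4 = 6
h_4 = 5
y_5 = 3
z_5 = 11.5
r_5 = 2
x_6 = 10
y_6 = 10
z_6 = 10
r_6 = 1.5
x_7 = 9.5
y_7 = 8.5
z_7 = 5
r_7 = 3
x_8 = 11.5
y_8 = 9
z_8 = 11.5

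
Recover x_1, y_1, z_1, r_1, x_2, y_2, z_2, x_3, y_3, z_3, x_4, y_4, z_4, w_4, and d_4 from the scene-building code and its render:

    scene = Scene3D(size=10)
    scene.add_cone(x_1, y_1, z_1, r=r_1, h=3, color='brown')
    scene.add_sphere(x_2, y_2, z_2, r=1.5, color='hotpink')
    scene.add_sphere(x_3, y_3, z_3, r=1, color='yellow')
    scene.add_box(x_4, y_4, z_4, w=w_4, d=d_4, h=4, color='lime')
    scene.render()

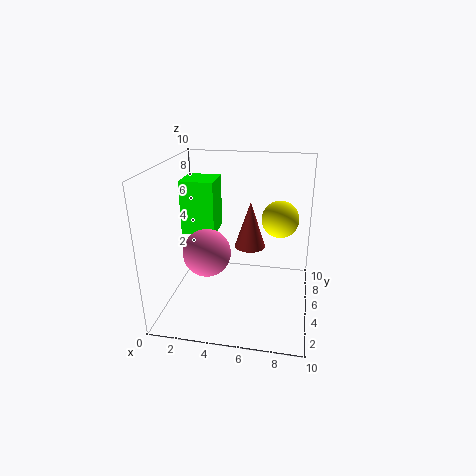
x_1 = 6; y_1 = 4; z_1 = 5; r_1 = 1; x_2 = 3.5; y_2 = 2.5; z_2 = 5; x_3 = 8; y_3 = 1.5; z_3 = 8; x_4 = 0.5; y_4 = 6; z_4 = 4.5; w_4 = 2.5; d_4 = 2.5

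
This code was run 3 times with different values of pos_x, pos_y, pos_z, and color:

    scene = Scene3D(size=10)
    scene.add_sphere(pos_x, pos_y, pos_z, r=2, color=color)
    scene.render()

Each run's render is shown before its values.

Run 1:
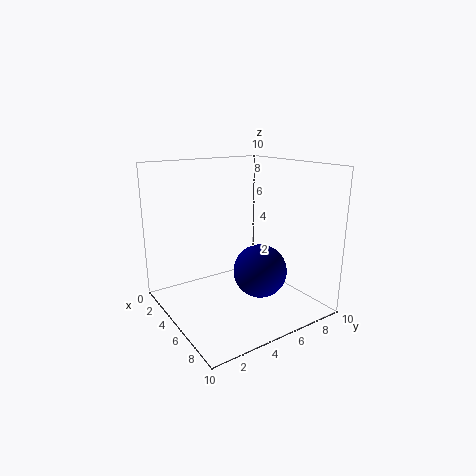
pos_x = 5
pos_y = 7
pos_z = 2
color = 'navy'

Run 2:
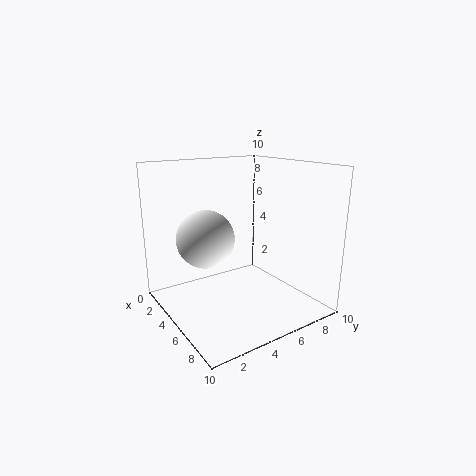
pos_x = 4
pos_y = 3
pos_z = 5
color = 'white'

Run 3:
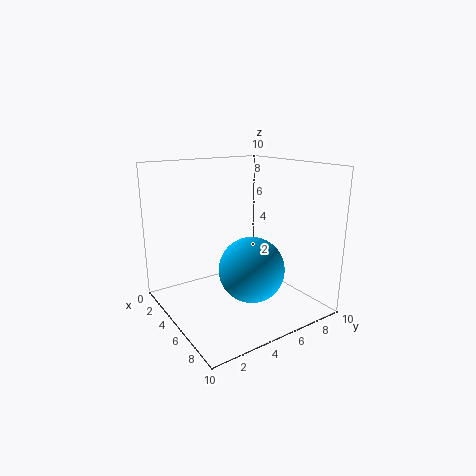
pos_x = 8
pos_y = 4
pos_z = 4
color = 'deepskyblue'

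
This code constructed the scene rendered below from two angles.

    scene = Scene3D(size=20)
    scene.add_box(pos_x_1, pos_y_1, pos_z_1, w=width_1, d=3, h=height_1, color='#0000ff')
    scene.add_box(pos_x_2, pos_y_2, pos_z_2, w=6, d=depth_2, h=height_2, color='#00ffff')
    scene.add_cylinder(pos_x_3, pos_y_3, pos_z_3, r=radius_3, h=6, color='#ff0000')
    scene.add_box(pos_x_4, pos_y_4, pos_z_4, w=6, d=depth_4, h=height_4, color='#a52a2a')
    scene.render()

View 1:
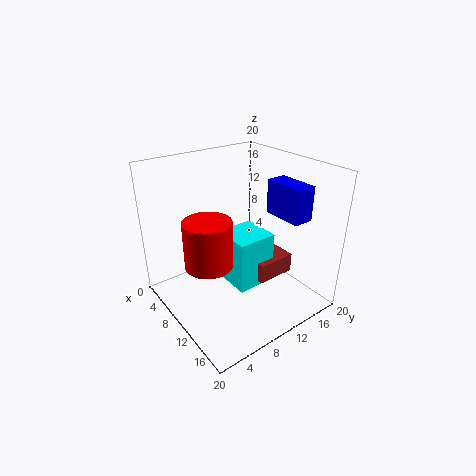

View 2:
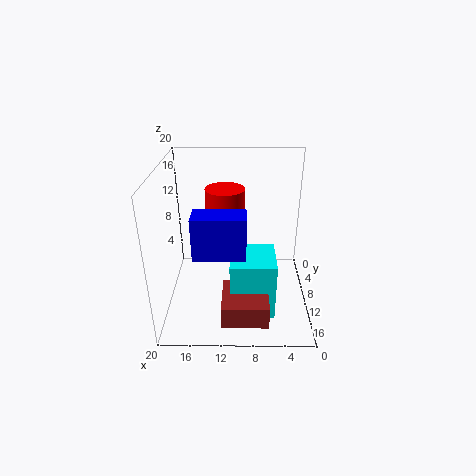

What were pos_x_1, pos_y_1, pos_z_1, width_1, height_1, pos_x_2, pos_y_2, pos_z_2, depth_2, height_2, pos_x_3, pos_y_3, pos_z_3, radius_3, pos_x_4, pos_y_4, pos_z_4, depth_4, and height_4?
pos_x_1 = 9, pos_y_1 = 16, pos_z_1 = 12, width_1 = 6, height_1 = 5, pos_x_2 = 5, pos_y_2 = 10, pos_z_2 = 1, depth_2 = 6, height_2 = 8, pos_x_3 = 12, pos_y_3 = 4, pos_z_3 = 9, radius_3 = 3, pos_x_4 = 6, pos_y_4 = 13, pos_z_4 = 2, depth_4 = 6, height_4 = 3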